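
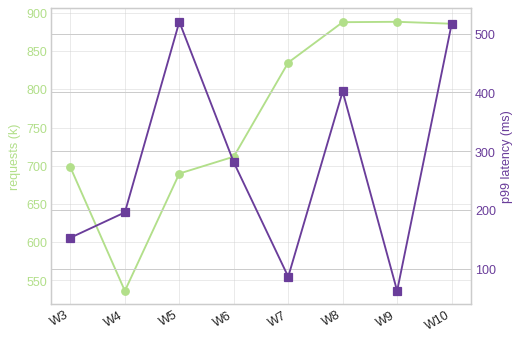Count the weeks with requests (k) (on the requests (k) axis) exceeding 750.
Above 750: W7, W8, W9, W10.

4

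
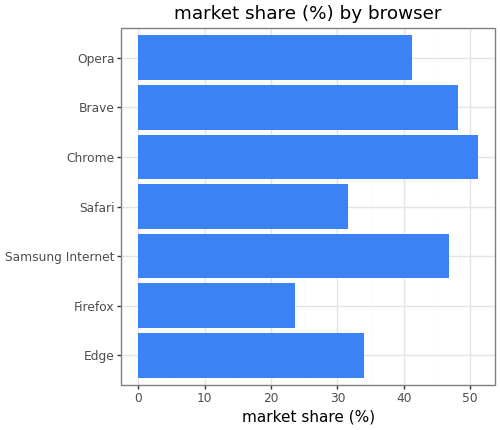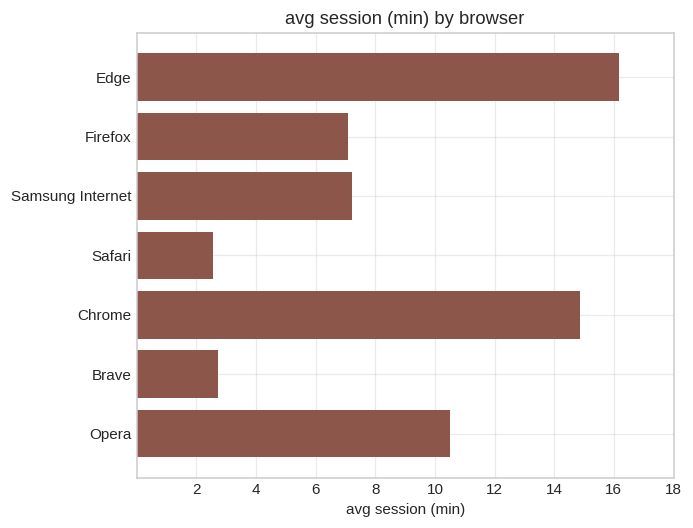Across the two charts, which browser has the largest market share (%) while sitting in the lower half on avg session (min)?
Chart 2 median avg session (min) ≈ 8; below-median browsers: Firefox, Safari, Brave. Among those, Brave has the highest market share (%) (≈ 50).

Brave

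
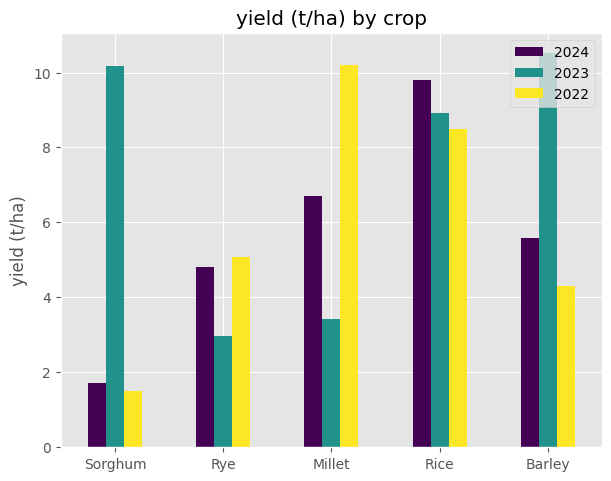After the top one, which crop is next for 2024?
Top 3 for 2024: Rice ≈ 10, Millet ≈ 7, Barley ≈ 6.

Millet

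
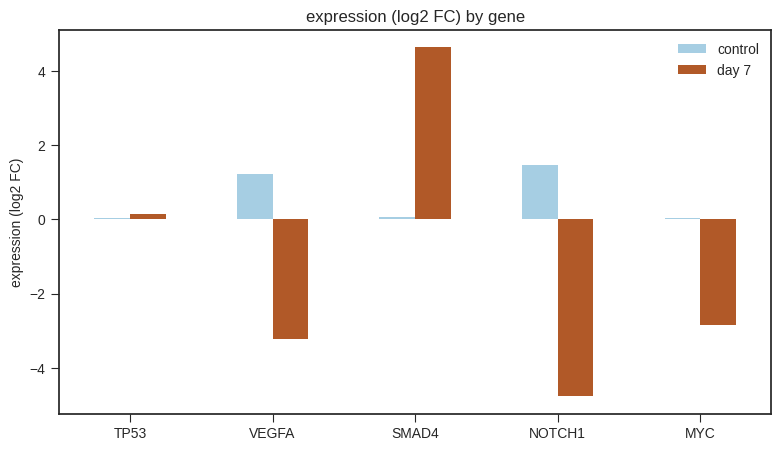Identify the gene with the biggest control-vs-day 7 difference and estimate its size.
NOTCH1, ≈ 6 log2 FC

NOTCH1: control ≈ 1, day 7 ≈ -5 → gap ≈ 6. Next-largest (SMAD4) is only ≈ 5.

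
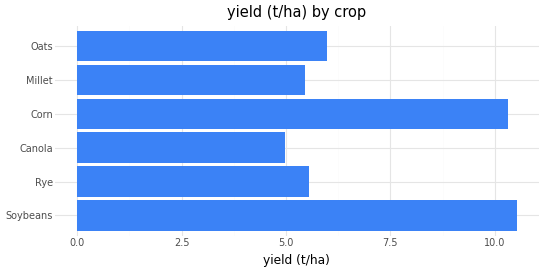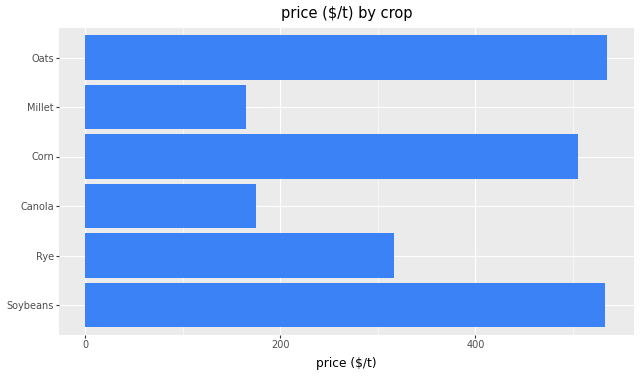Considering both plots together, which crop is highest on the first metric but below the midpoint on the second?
Chart 2 median price ($/t) ≈ 400; below-median crops: Rye, Canola, Millet. Among those, Rye has the highest yield (t/ha) (≈ 6).

Rye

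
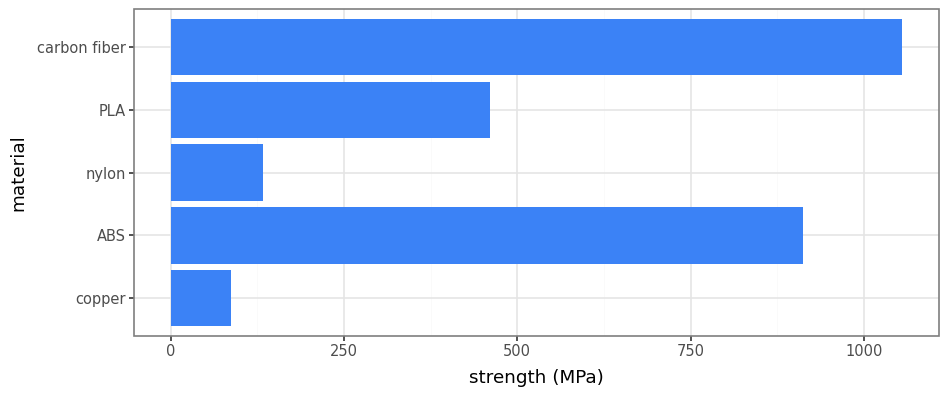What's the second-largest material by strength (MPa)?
Top 3: carbon fiber ≈ 1100, ABS ≈ 900, PLA ≈ 500.

ABS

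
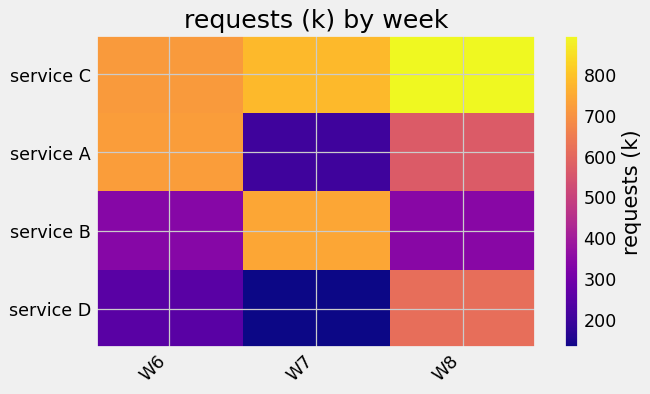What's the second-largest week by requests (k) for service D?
W6

Top 3 for service D: W8 ≈ 600, W6 ≈ 300, W7 ≈ 100.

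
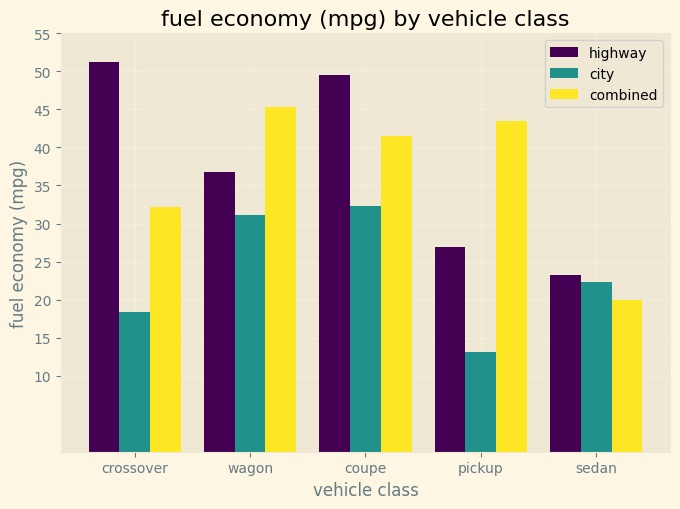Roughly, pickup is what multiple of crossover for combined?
pickup ≈ 45, crossover ≈ 30; 45/30 ≈ 1.5.

≈ 1.5×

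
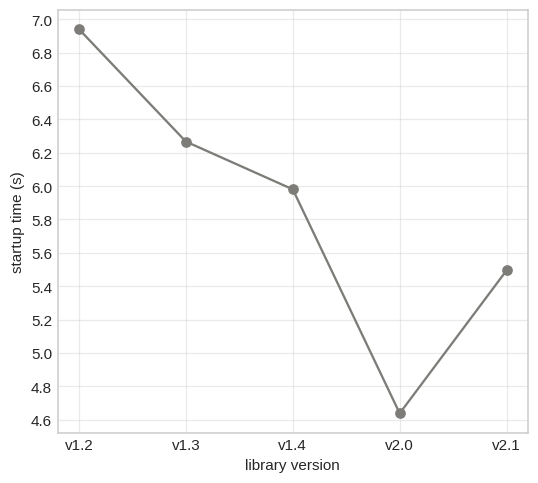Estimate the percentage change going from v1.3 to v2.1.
v1.3 ≈ 6.2, v2.1 ≈ 5.4; (5.4 − 6.2) / 6.2 ≈ -12.9%.

≈ -12.9%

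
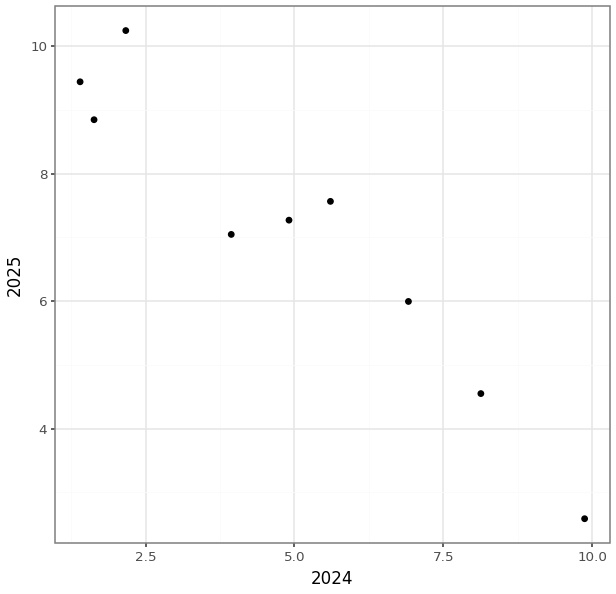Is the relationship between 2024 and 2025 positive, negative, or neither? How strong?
negative, strong

Points are negatively correlated; strong (|r| ≈ 1.0).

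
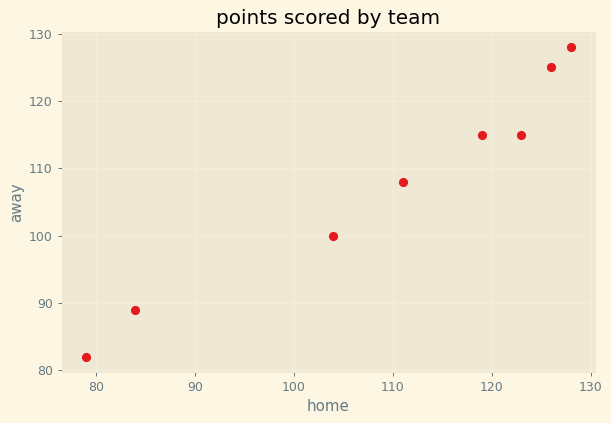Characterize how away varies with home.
Points are positively correlated; strong (|r| ≈ 1.0).

positive, strong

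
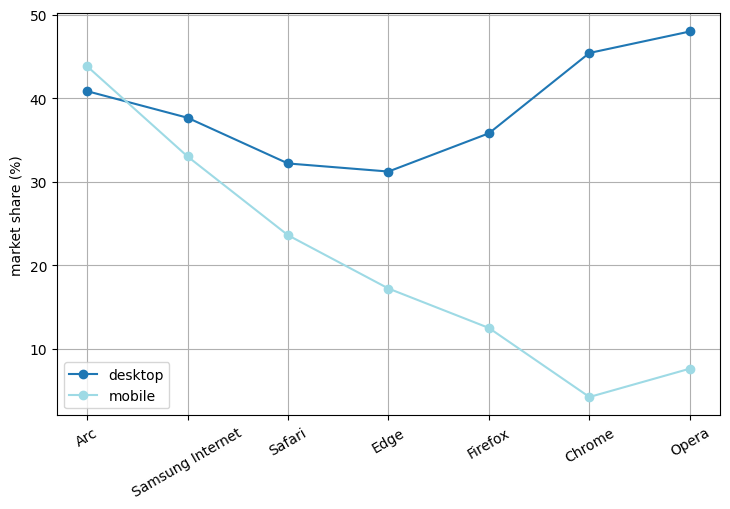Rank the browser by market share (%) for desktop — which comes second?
Chrome

Top 3 for desktop: Opera ≈ 50, Chrome ≈ 45, Arc ≈ 40.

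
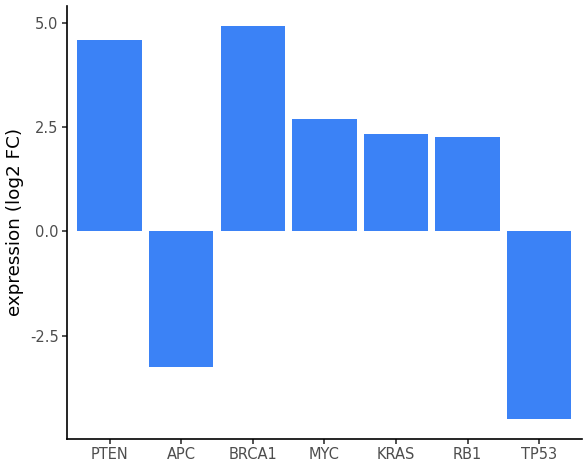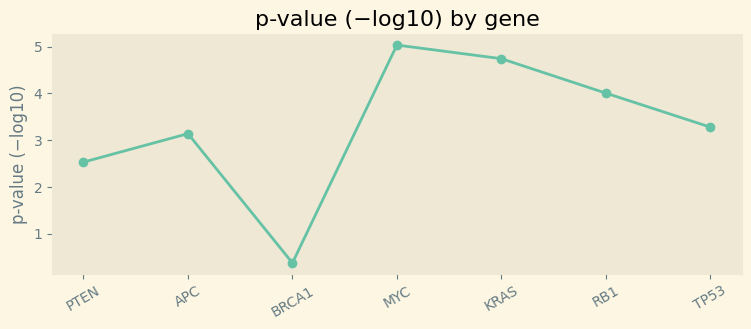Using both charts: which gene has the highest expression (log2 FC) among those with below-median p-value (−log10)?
BRCA1

Chart 2 median p-value (−log10) ≈ 3.5; below-median genes: PTEN, APC, BRCA1. Among those, BRCA1 has the highest expression (log2 FC) (≈ 5).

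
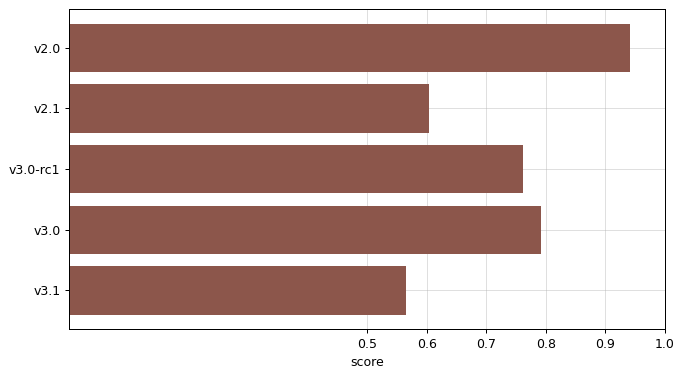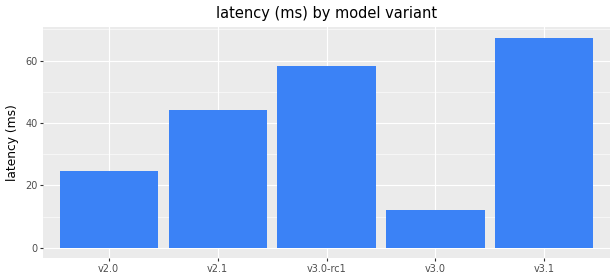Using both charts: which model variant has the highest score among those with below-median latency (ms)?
v2.0

Chart 2 median latency (ms) ≈ 40; below-median model variants: v2.0, v3.0. Among those, v2.0 has the highest score (≈ 0.9).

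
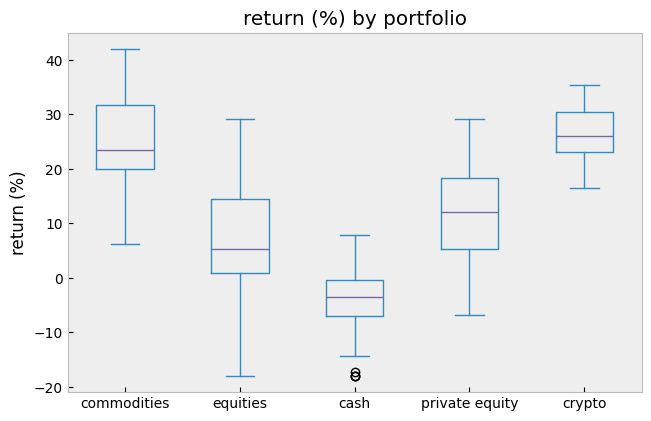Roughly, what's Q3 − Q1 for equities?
≈ 15

Q3 ≈ 15, Q1 ≈ 0; IQR ≈ 15.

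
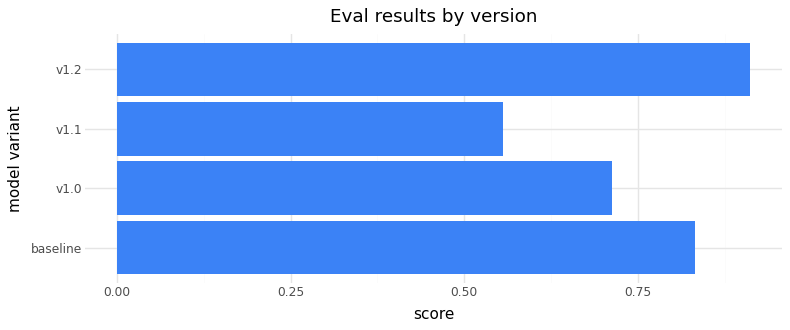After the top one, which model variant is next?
Top 3: v1.2 ≈ 0.9, baseline ≈ 0.8, v1.0 ≈ 0.7.

baseline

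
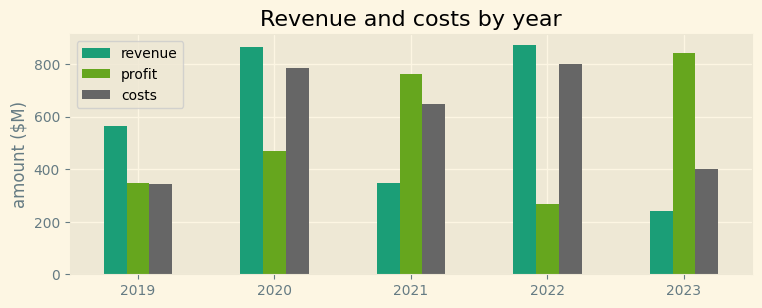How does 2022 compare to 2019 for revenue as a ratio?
≈ 1.5×

2022 ≈ 900, 2019 ≈ 600; 900/600 ≈ 1.5.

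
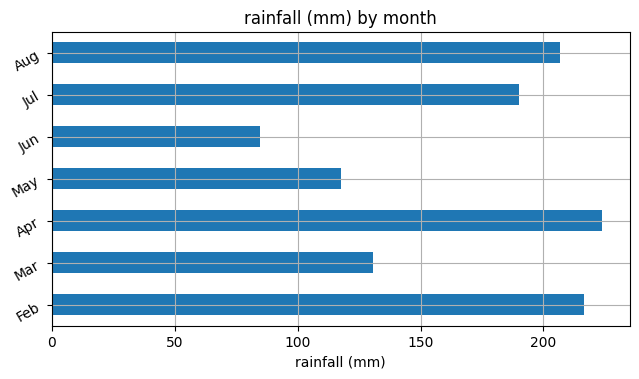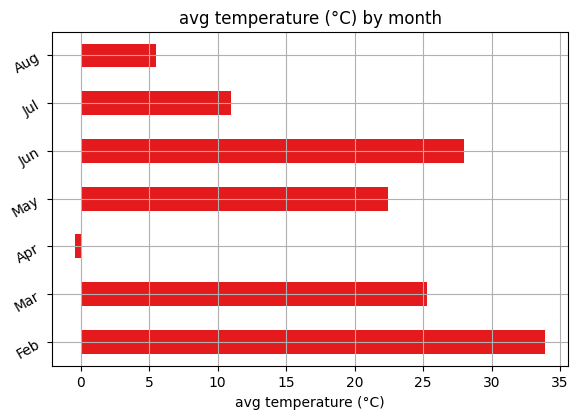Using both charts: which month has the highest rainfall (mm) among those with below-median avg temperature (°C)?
Apr

Chart 2 median avg temperature (°C) ≈ 20; below-median months: Apr, Jul, Aug. Among those, Apr has the highest rainfall (mm) (≈ 225).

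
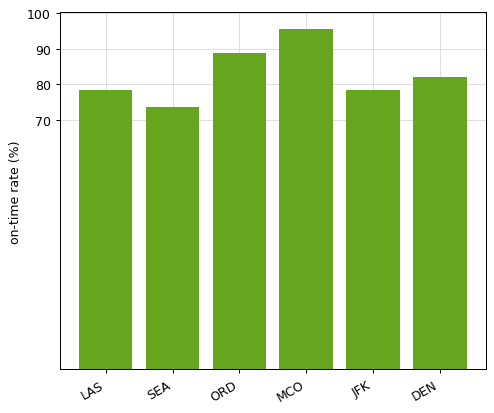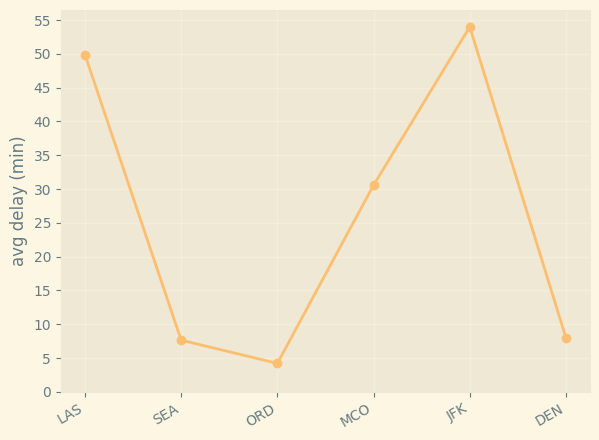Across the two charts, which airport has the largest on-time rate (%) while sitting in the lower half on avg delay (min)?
Chart 2 median avg delay (min) ≈ 20; below-median airports: SEA, ORD, DEN. Among those, ORD has the highest on-time rate (%) (≈ 90).

ORD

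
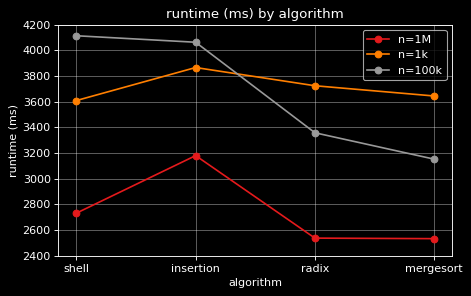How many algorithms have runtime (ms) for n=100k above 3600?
2

Above 3600: shell, insertion.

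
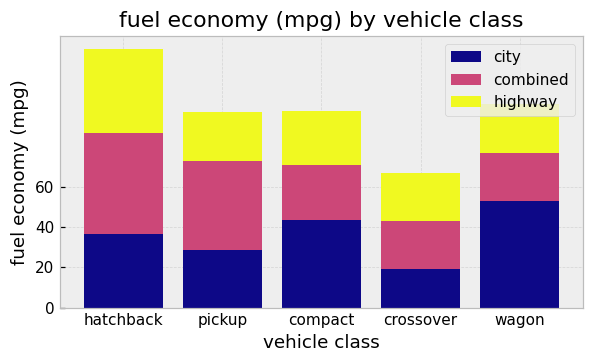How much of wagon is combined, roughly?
combined top ≈ 80, bottom ≈ 60; segment ≈ 20.

≈ 20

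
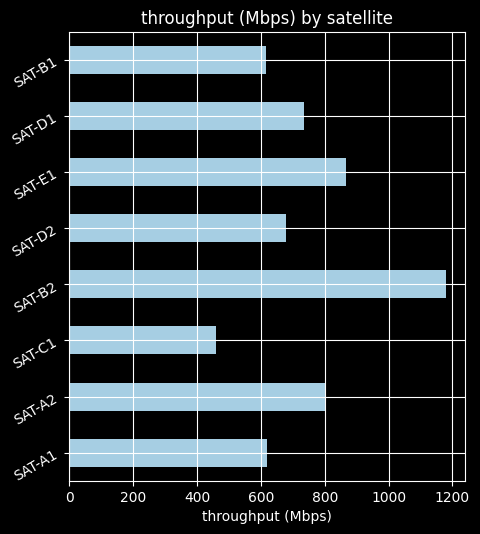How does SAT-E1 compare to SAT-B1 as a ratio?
SAT-E1 ≈ 900, SAT-B1 ≈ 600; 900/600 ≈ 1.5.

≈ 1.5×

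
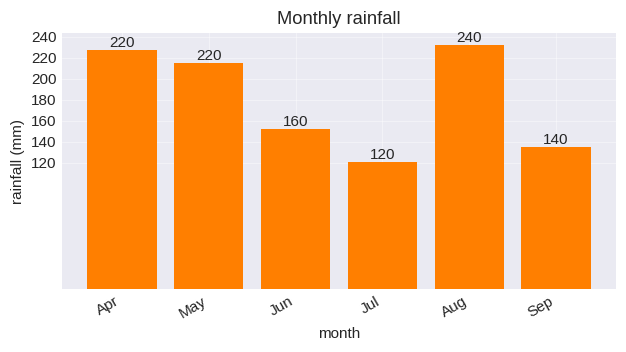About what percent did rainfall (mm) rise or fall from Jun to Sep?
≈ -12.5%

Jun ≈ 160, Sep ≈ 140; (140 − 160) / 160 ≈ -12.5%.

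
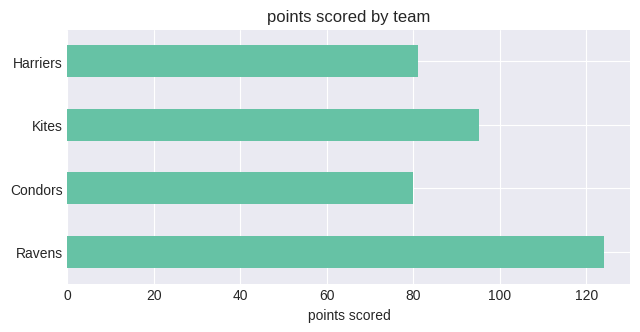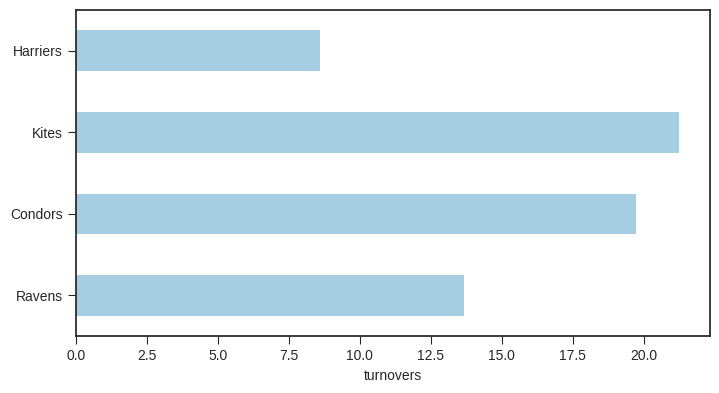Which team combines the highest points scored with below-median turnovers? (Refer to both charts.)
Chart 2 median turnovers ≈ 16; below-median teams: Ravens, Harriers. Among those, Ravens has the highest points scored (≈ 120).

Ravens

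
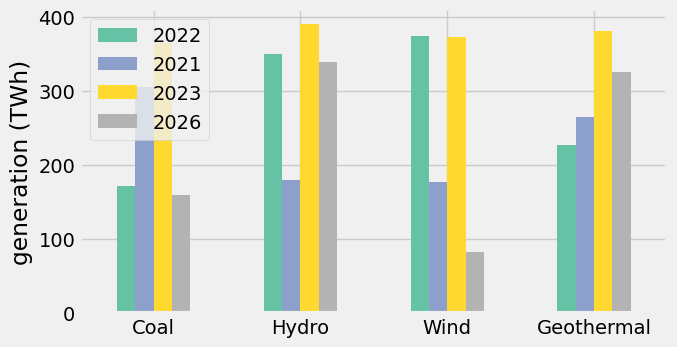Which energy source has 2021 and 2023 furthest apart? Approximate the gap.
Hydro, ≈ 200 TWh

Hydro: 2021 ≈ 200, 2023 ≈ 400 → gap ≈ 200. Next-largest (Wind) is only ≈ 150.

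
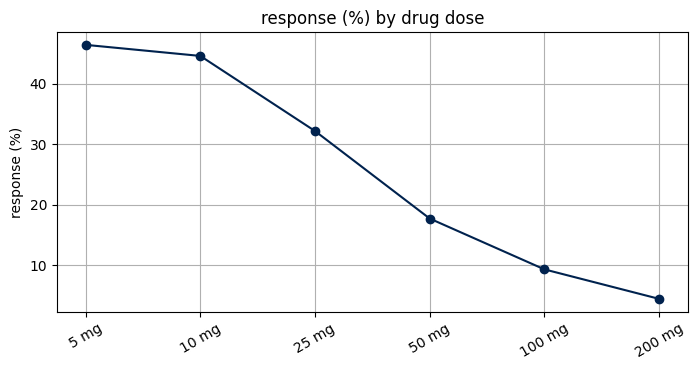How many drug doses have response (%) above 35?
Above 35: 5 mg, 10 mg.

2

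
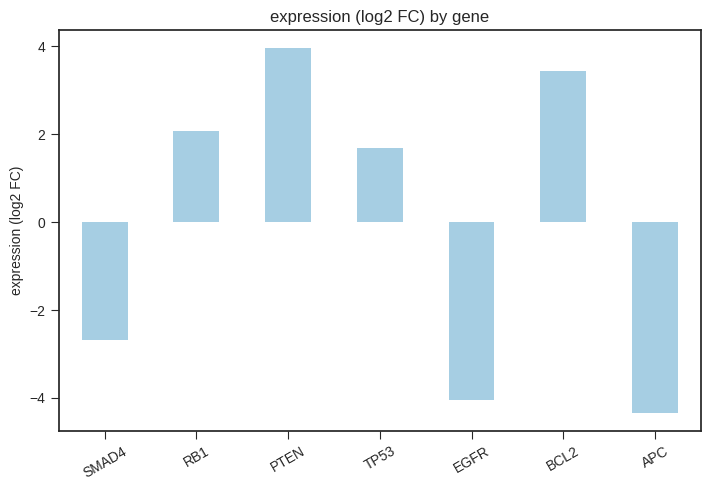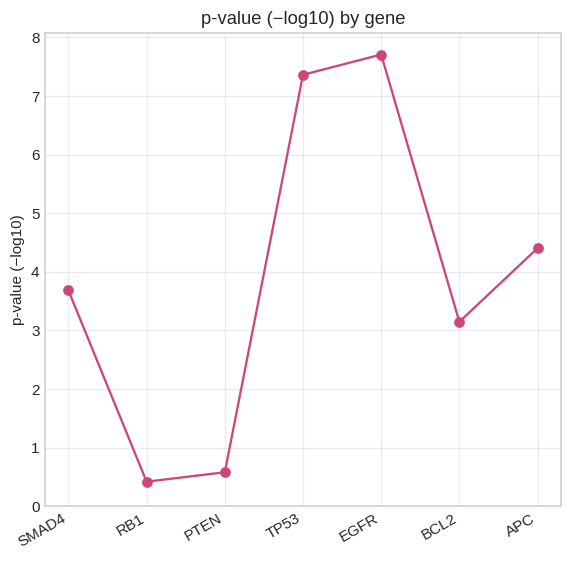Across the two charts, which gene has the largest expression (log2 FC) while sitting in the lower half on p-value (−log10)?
PTEN

Chart 2 median p-value (−log10) ≈ 4; below-median genes: RB1, PTEN, BCL2. Among those, PTEN has the highest expression (log2 FC) (≈ 4).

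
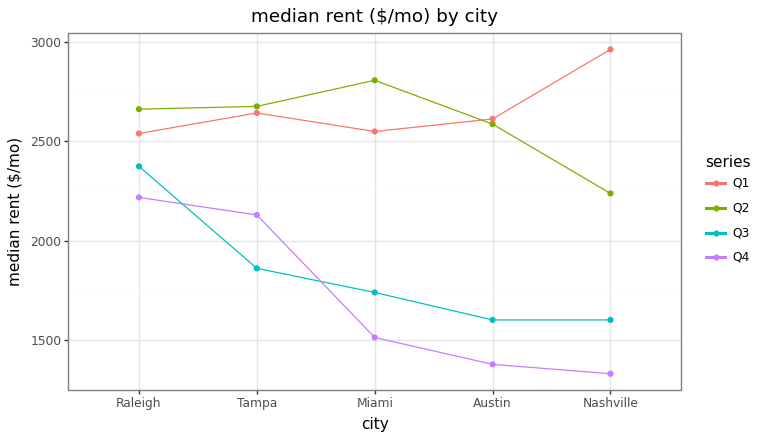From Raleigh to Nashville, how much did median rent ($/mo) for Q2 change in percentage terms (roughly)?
≈ -15.4%

Raleigh ≈ 2600, Nashville ≈ 2200; (2200 − 2600) / 2600 ≈ -15.4%.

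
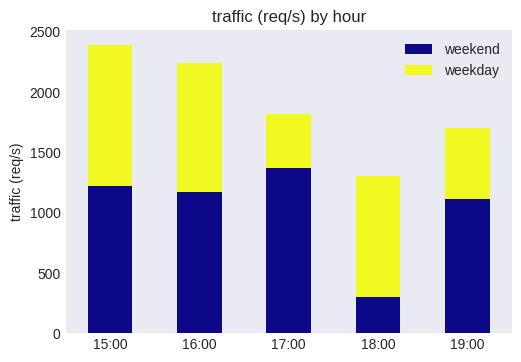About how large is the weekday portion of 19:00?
weekday top ≈ 1800, bottom ≈ 1200; segment ≈ 600.

≈ 600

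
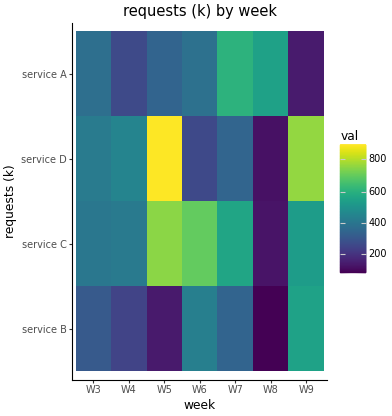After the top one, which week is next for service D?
Top 3 for service D: W5 ≈ 900, W9 ≈ 800, W4 ≈ 400.

W9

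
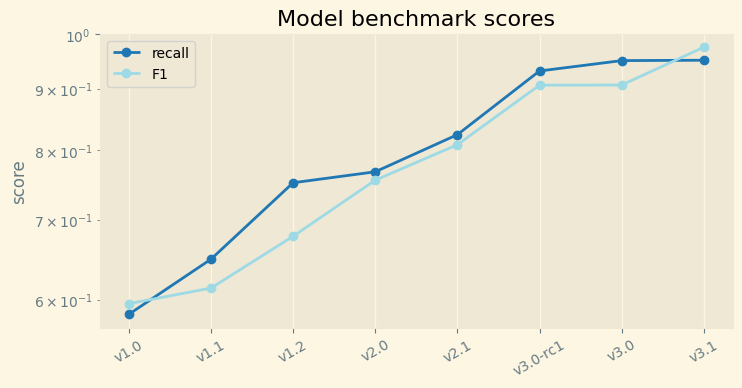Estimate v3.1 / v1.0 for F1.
≈ 1.67×

v3.1 ≈ 1.00, v1.0 ≈ 0.60; 1.00/0.60 ≈ 1.67.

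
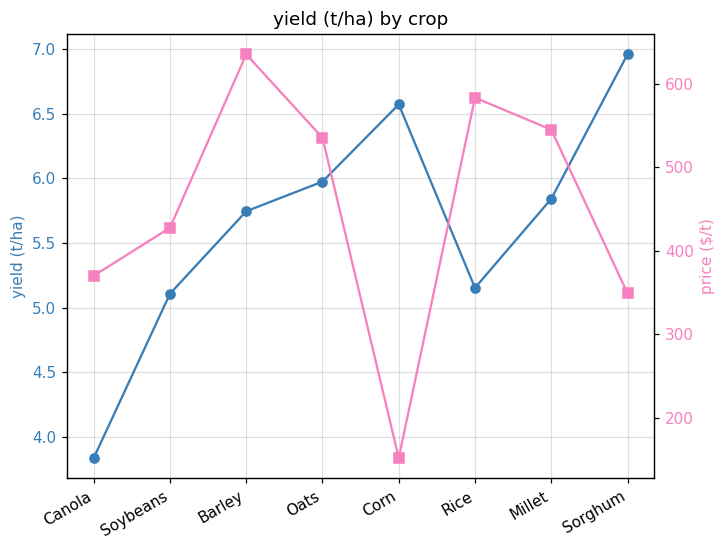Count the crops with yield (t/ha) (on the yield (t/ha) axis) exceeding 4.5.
7

Above 4.5: Soybeans, Barley, Oats, Corn, Rice, Millet, Sorghum.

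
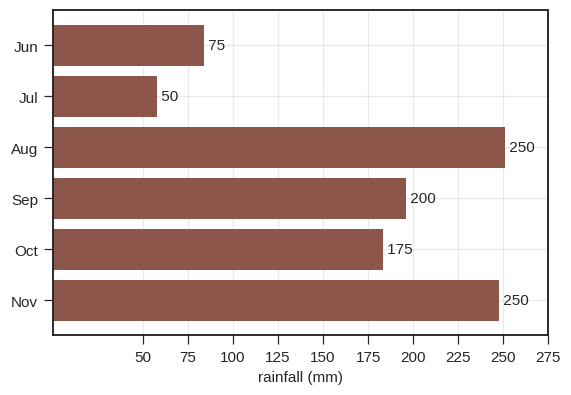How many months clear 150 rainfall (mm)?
4

Above 150: Aug, Sep, Oct, Nov.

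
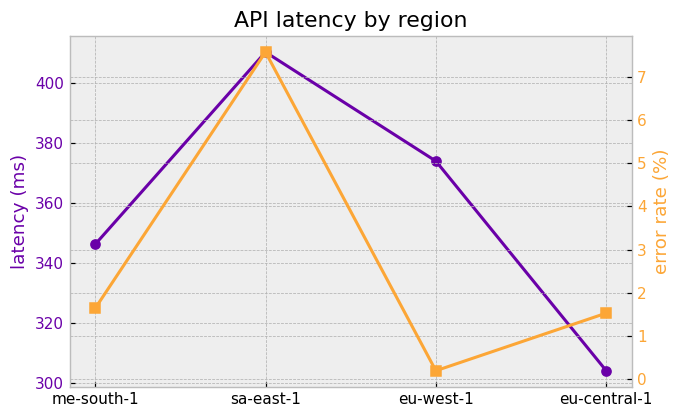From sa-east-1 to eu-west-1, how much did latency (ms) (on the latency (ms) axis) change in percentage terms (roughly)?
sa-east-1 ≈ 410, eu-west-1 ≈ 370; (370 − 410) / 410 ≈ -9.8%.

≈ -9.8%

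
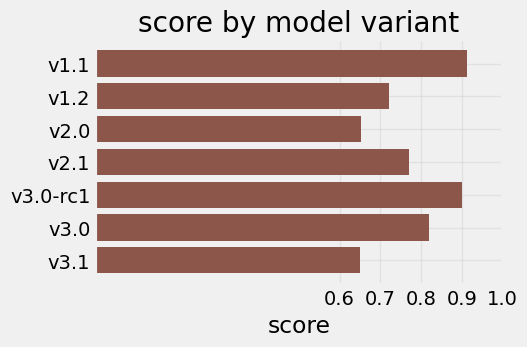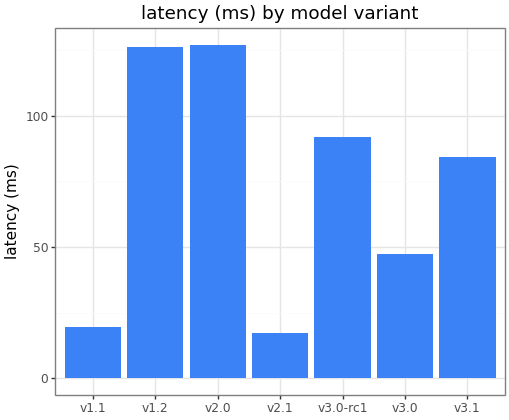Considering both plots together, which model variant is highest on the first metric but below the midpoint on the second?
Chart 2 median latency (ms) ≈ 80; below-median model variants: v1.1, v2.1, v3.0. Among those, v1.1 has the highest score (≈ 0.9).

v1.1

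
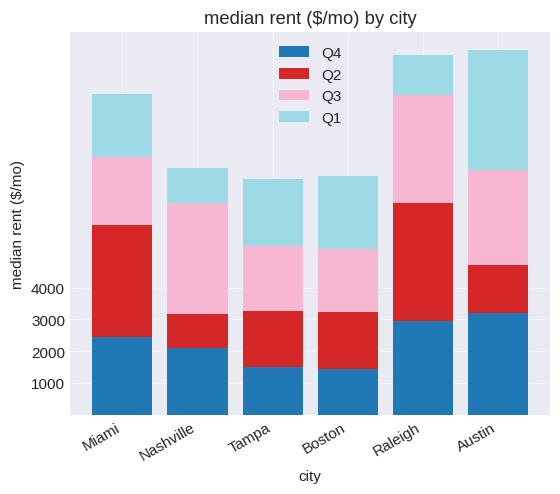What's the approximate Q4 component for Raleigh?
≈ 3000

Q4 top ≈ 3000, bottom ≈ 0; segment ≈ 3000.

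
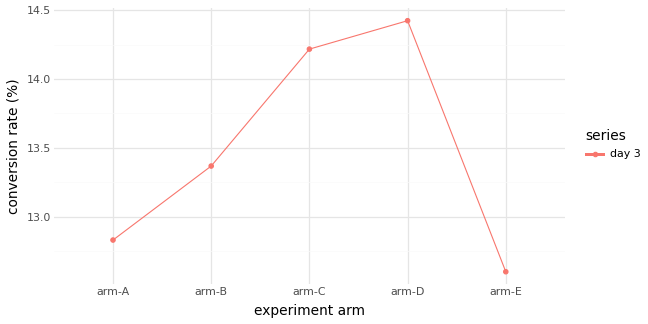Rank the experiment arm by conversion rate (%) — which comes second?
Top 3: arm-D ≈ 14.4, arm-C ≈ 14.2, arm-B ≈ 13.4.

arm-C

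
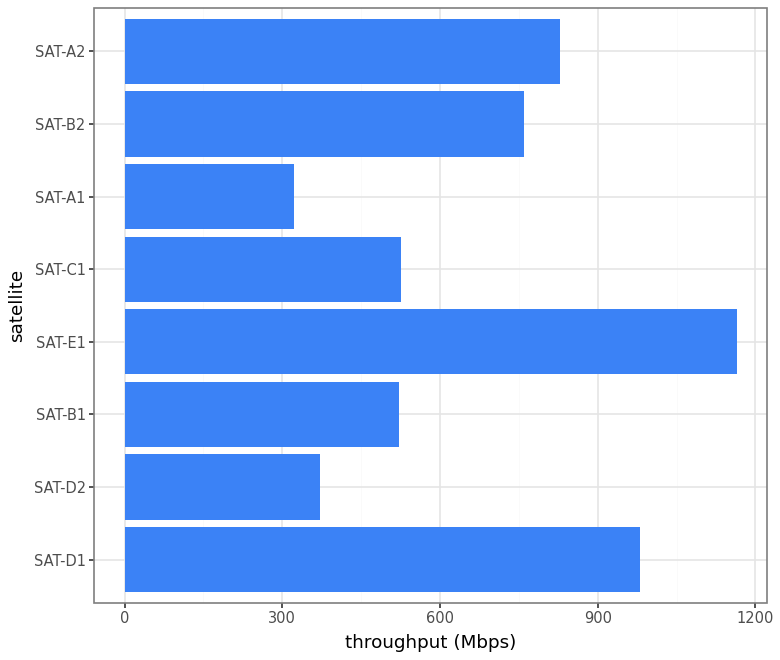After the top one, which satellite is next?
SAT-D1

Top 3: SAT-E1 ≈ 1200, SAT-D1 ≈ 1000, SAT-A2 ≈ 800.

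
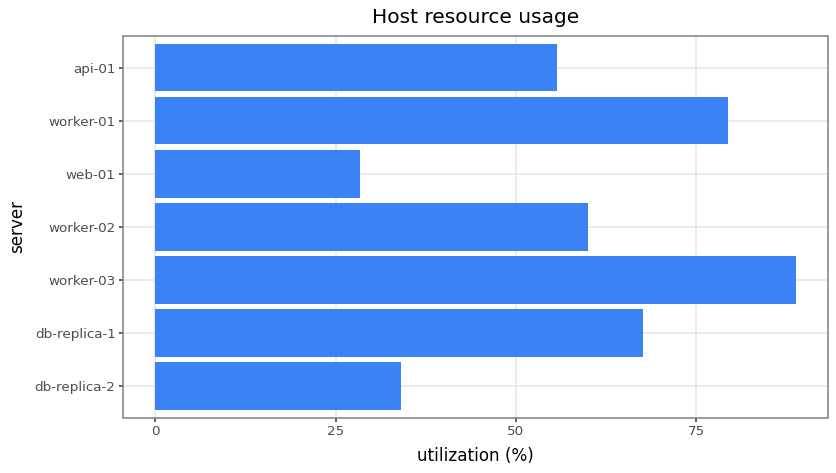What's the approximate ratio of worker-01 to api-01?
≈ 1.33×

worker-01 ≈ 80, api-01 ≈ 60; 80/60 ≈ 1.33.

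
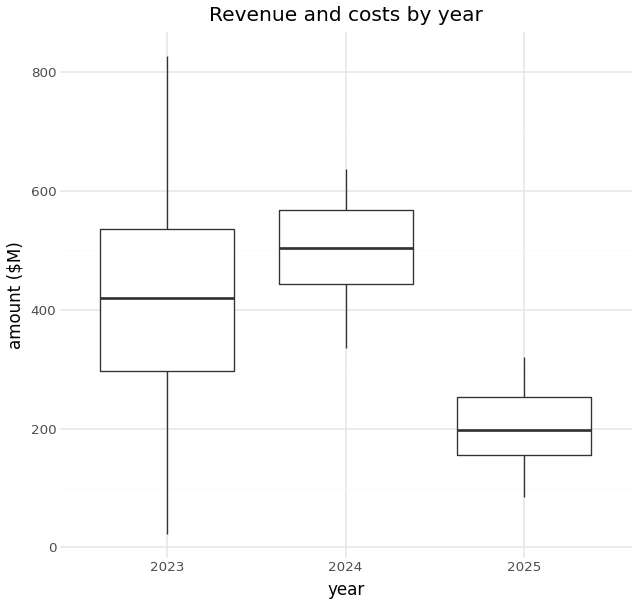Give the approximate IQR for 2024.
Q3 ≈ 575, Q1 ≈ 450; IQR ≈ 125.

≈ 125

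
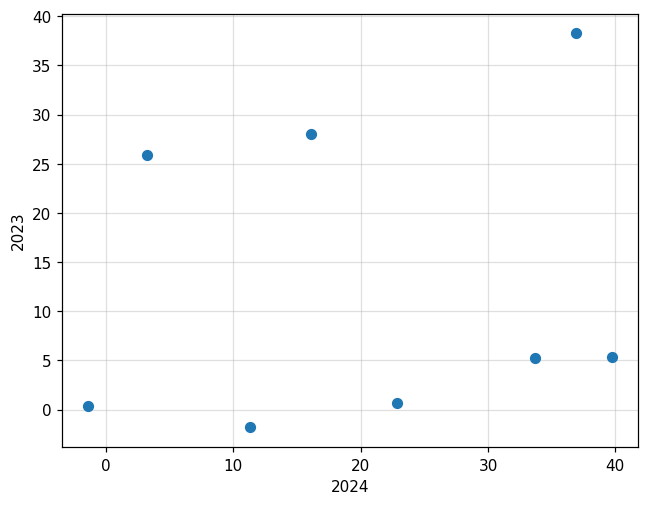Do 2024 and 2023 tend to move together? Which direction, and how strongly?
Points are roughly uncorrelated; weak (|r| ≈ 0.2).

no clear correlation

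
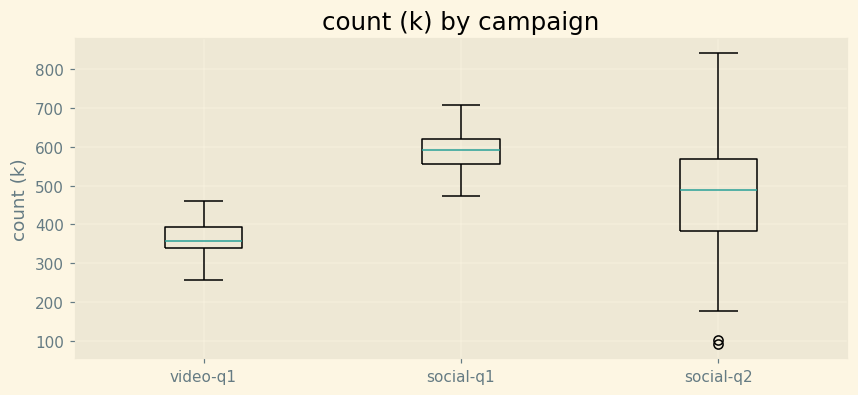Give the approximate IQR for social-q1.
≈ 60

Q3 ≈ 620, Q1 ≈ 560; IQR ≈ 60.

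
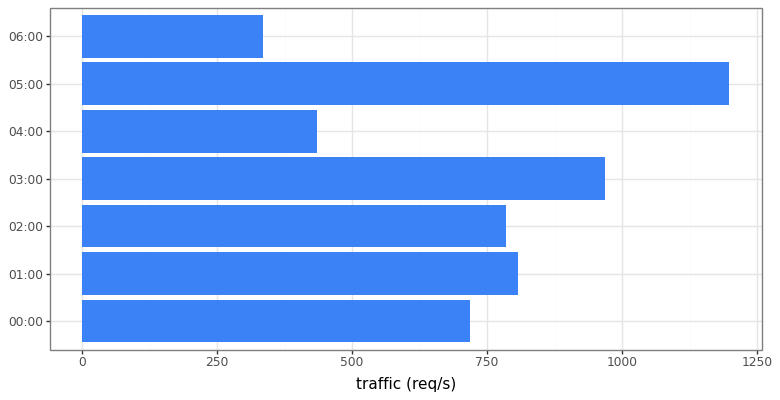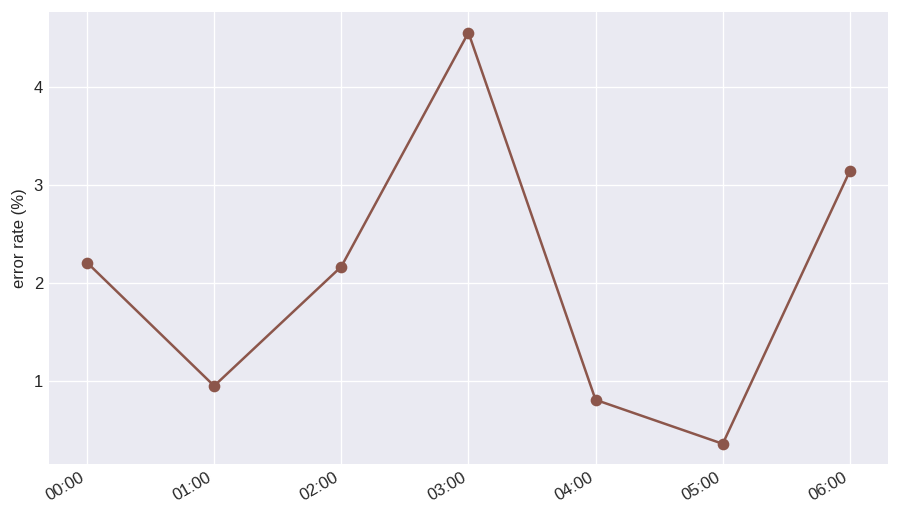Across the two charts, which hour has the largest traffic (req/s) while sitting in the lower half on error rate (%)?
Chart 2 median error rate (%) ≈ 2; below-median hours: 01:00, 04:00, 05:00. Among those, 05:00 has the highest traffic (req/s) (≈ 1200).

05:00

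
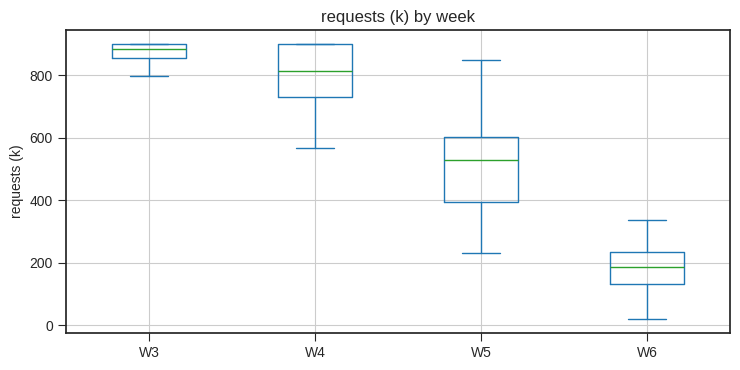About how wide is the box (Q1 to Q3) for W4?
≈ 200

Q3 ≈ 900, Q1 ≈ 700; IQR ≈ 200.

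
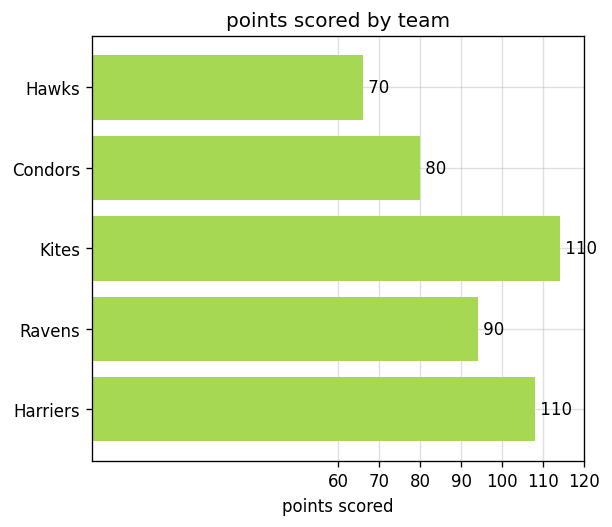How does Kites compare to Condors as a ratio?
≈ 1.38×

Kites ≈ 110, Condors ≈ 80; 110/80 ≈ 1.38.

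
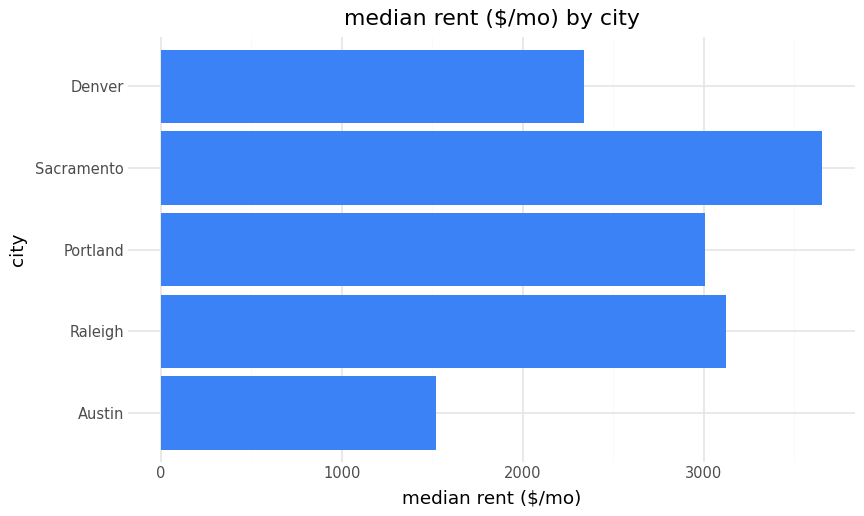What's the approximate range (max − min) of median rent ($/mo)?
≈ 2000

Max Sacramento ≈ 3500, min Austin ≈ 1500; range ≈ 2000.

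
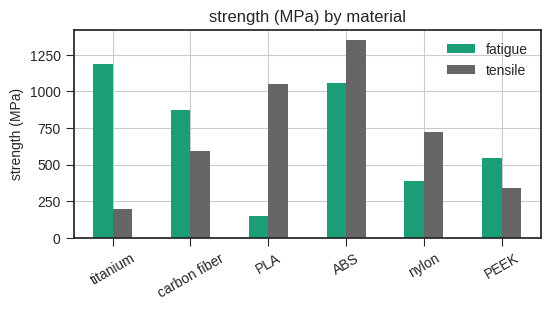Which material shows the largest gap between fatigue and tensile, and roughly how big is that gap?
titanium: fatigue ≈ 1200, tensile ≈ 200 → gap ≈ 1000. Next-largest (PLA) is only ≈ 800.

titanium, ≈ 1000 MPa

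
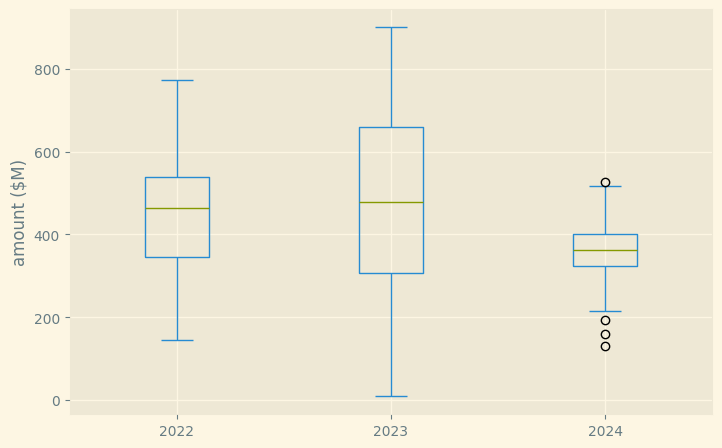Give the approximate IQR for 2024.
Q3 ≈ 400, Q1 ≈ 320; IQR ≈ 80.

≈ 80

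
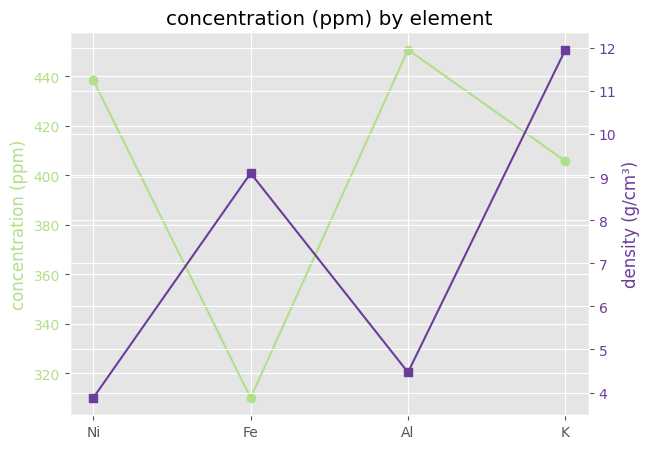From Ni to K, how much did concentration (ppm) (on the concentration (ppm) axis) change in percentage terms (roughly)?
≈ -9.1%

Ni ≈ 440, K ≈ 400; (400 − 440) / 440 ≈ -9.1%.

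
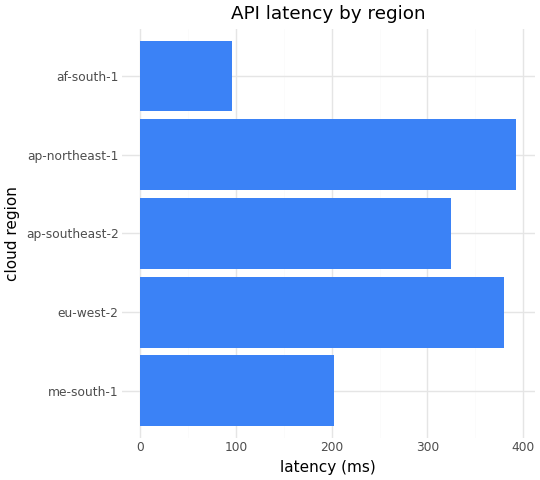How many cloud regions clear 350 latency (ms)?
2

Above 350: eu-west-2, ap-northeast-1.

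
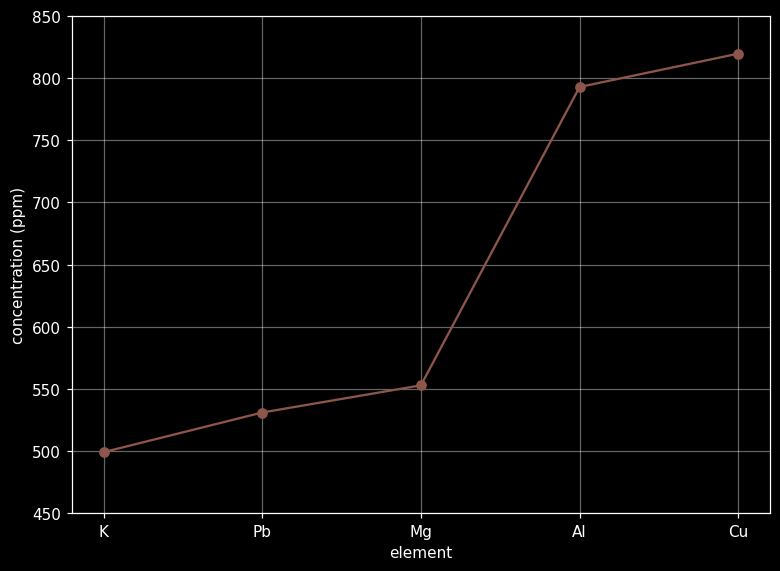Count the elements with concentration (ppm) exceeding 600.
2

Above 600: Al, Cu.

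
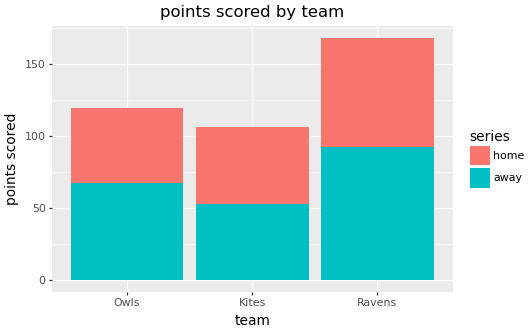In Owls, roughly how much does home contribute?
home top ≈ 120, bottom ≈ 60; segment ≈ 60.

≈ 60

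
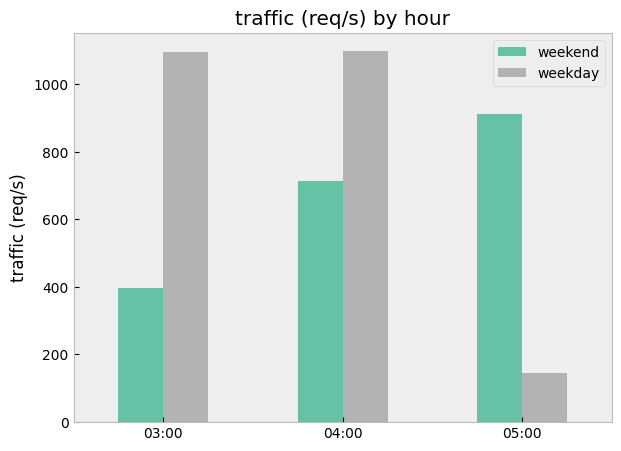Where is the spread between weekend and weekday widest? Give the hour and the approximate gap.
05:00, ≈ 800 req/s

05:00: weekend ≈ 900, weekday ≈ 100 → gap ≈ 800. Next-largest (03:00) is only ≈ 700.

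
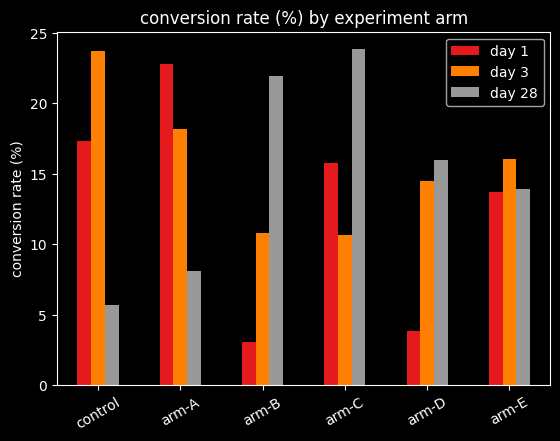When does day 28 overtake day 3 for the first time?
arm-A: day 28 ≈ 8 vs day 3 ≈ 18 (not yet); arm-B: day 28 ≈ 22 vs day 3 ≈ 10 (first crossover).

arm-B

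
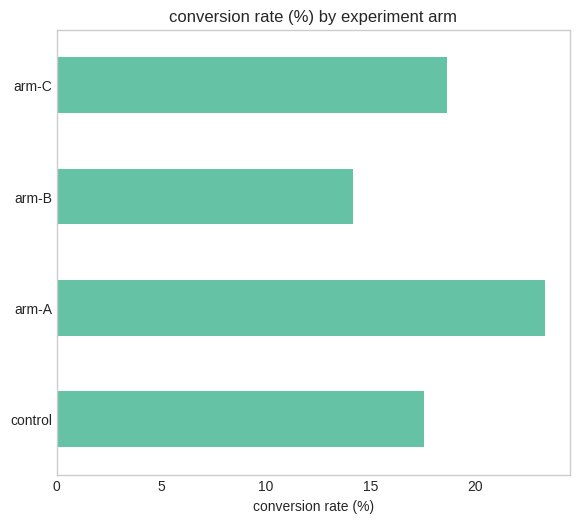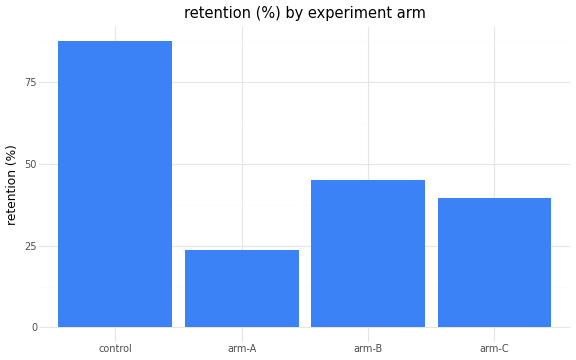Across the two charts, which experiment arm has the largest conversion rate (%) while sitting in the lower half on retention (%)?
arm-A

Chart 2 median retention (%) ≈ 40; below-median experiment arms: arm-A, arm-C. Among those, arm-A has the highest conversion rate (%) (≈ 25).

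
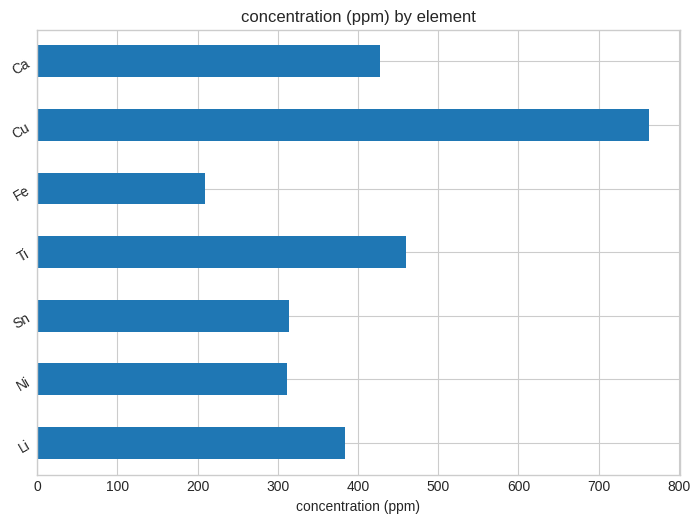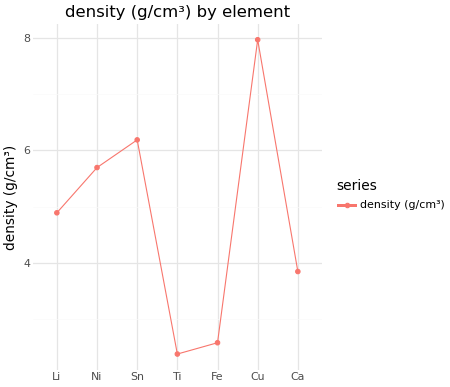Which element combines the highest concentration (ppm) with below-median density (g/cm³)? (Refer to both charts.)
Ti

Chart 2 median density (g/cm³) ≈ 5; below-median elements: Ti, Fe, Ca. Among those, Ti has the highest concentration (ppm) (≈ 500).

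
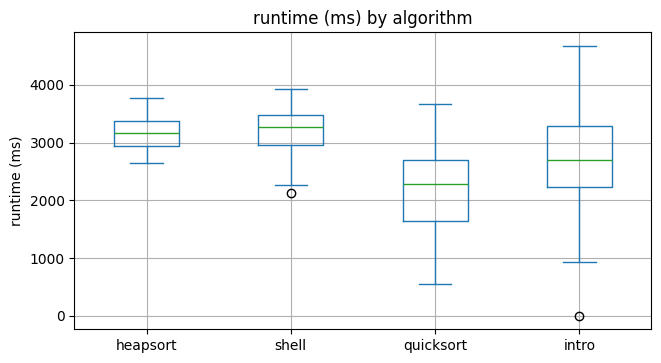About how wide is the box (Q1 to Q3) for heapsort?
≈ 500

Q3 ≈ 3400, Q1 ≈ 2900; IQR ≈ 500.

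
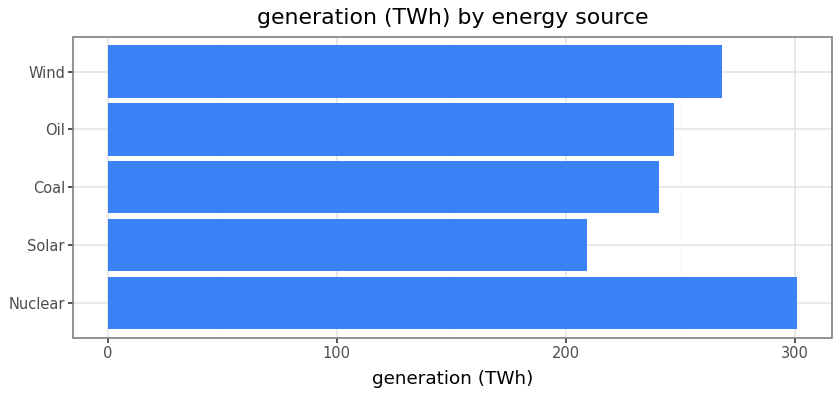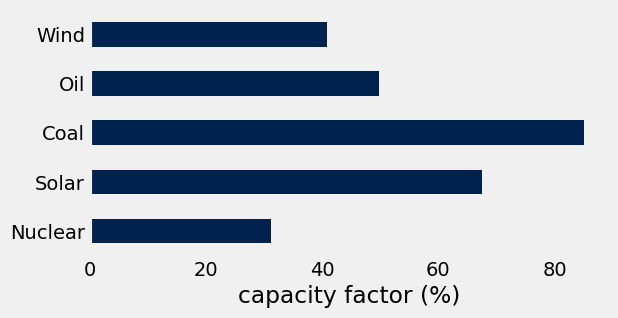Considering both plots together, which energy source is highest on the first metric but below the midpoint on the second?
Chart 2 median capacity factor (%) ≈ 50; below-median energy sources: Nuclear, Wind. Among those, Nuclear has the highest generation (TWh) (≈ 300).

Nuclear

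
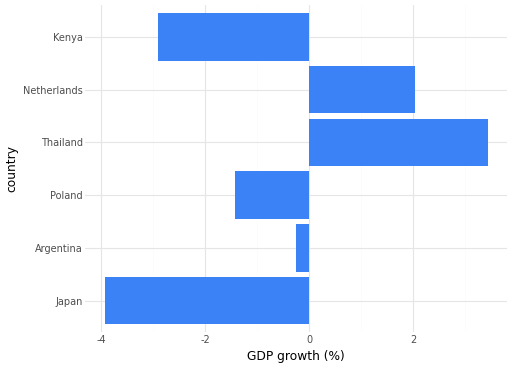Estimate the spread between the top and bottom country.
Max Thailand ≈ 3, min Japan ≈ -4; range ≈ 7.

≈ 7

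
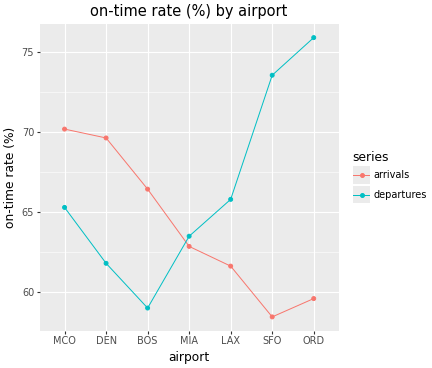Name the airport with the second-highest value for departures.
Top 3 for departures: ORD ≈ 76, SFO ≈ 74, LAX ≈ 66.

SFO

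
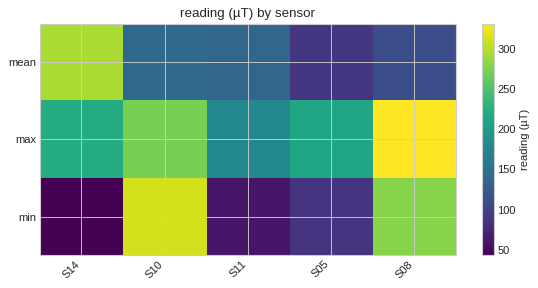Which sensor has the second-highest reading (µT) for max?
Top 3 for max: S08 ≈ 325, S10 ≈ 275, S14 ≈ 225.

S10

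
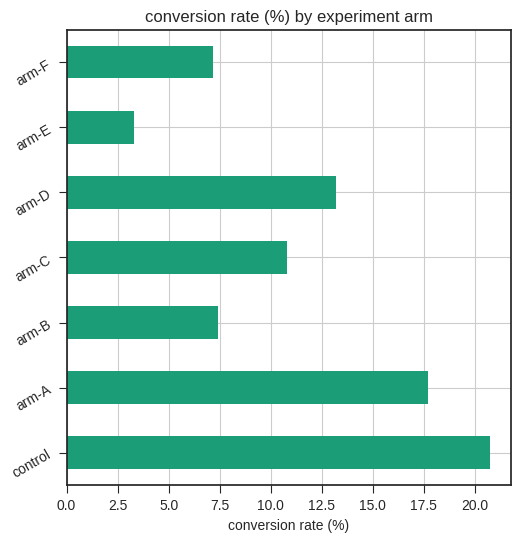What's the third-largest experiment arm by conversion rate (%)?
Top 4: control ≈ 20, arm-A ≈ 18, arm-D ≈ 14, arm-C ≈ 10.

arm-D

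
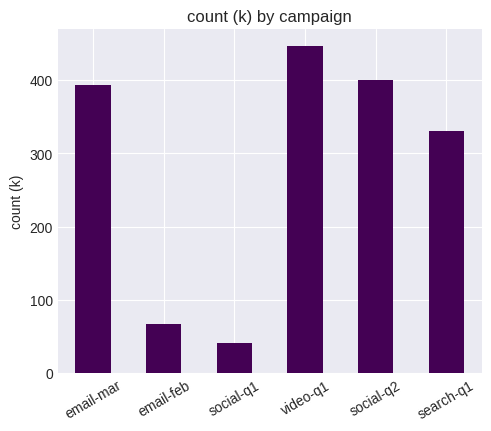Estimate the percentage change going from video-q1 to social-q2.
video-q1 ≈ 450, social-q2 ≈ 400; (400 − 450) / 450 ≈ -11.1%.

≈ -11.1%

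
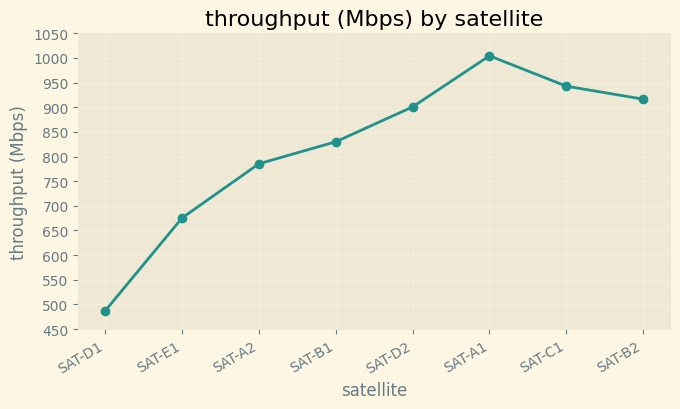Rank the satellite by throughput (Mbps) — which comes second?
SAT-C1

Top 3: SAT-A1 ≈ 1000, SAT-C1 ≈ 950, SAT-B2 ≈ 900.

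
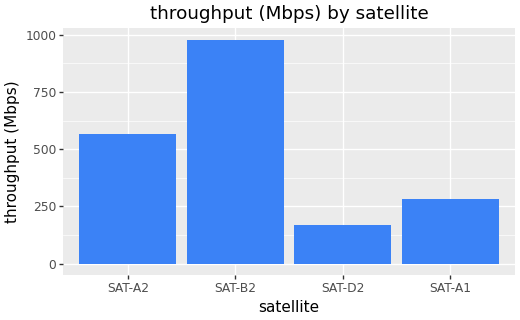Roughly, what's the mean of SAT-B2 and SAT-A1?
(1000 + 300) / 2 ≈ 650.

≈ 650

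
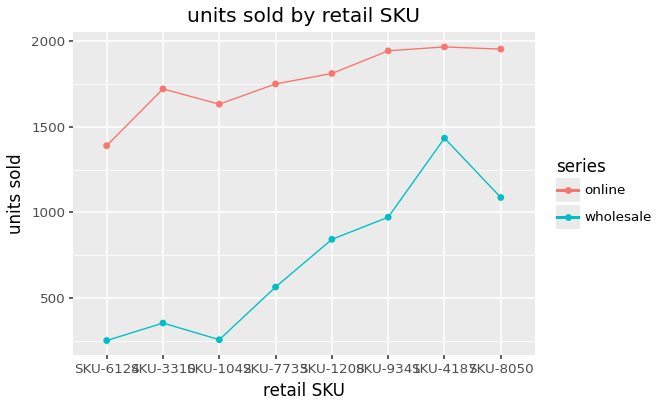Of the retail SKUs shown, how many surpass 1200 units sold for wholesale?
1

Above 1200: SKU-4187.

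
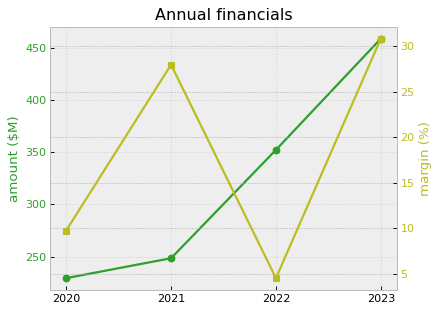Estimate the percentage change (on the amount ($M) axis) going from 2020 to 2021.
≈ +9.1%

2020 ≈ 220, 2021 ≈ 240; (240 − 220) / 220 ≈ +9.1%.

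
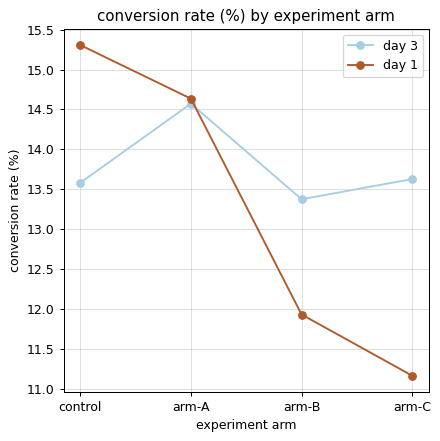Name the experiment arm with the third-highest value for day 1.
arm-B

Top 4 for day 1: control ≈ 15.5, arm-A ≈ 14.5, arm-B ≈ 12.0, arm-C ≈ 11.0.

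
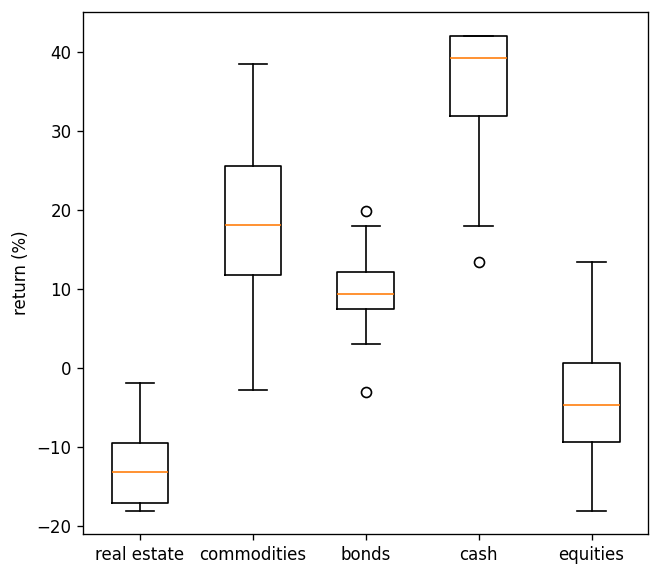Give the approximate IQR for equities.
≈ 10

Q3 ≈ 0, Q1 ≈ -10; IQR ≈ 10.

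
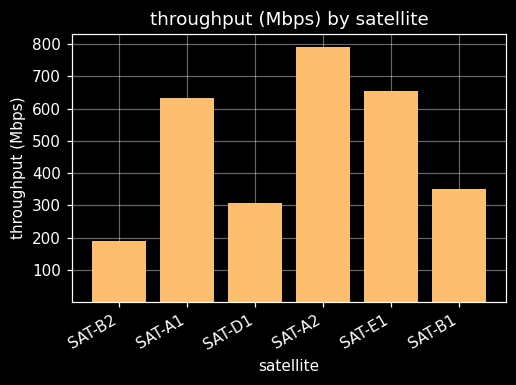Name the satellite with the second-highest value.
Top 3: SAT-A2 ≈ 800, SAT-E1 ≈ 700, SAT-A1 ≈ 600.

SAT-E1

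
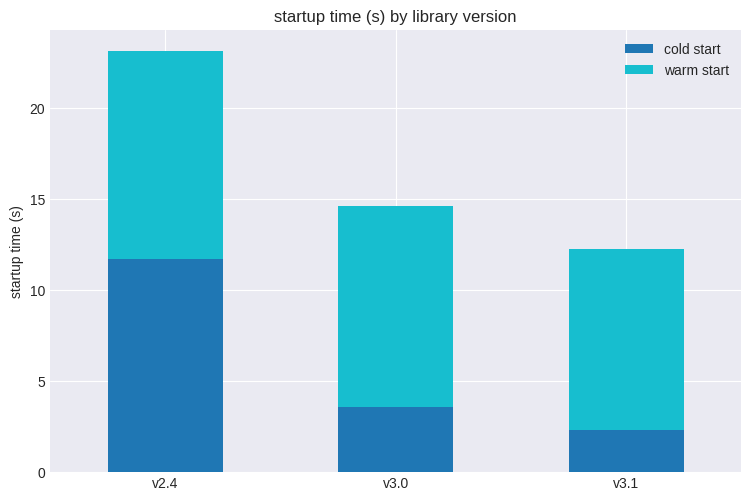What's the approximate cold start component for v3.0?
cold start top ≈ 4, bottom ≈ 0; segment ≈ 4.

≈ 4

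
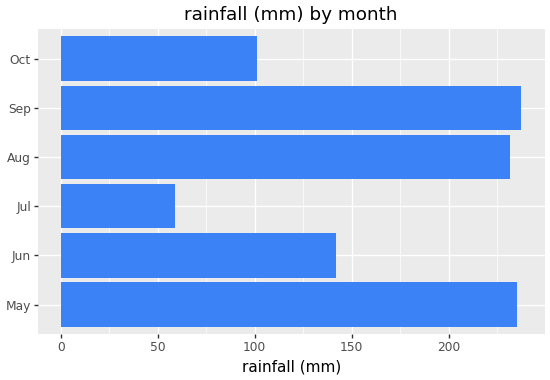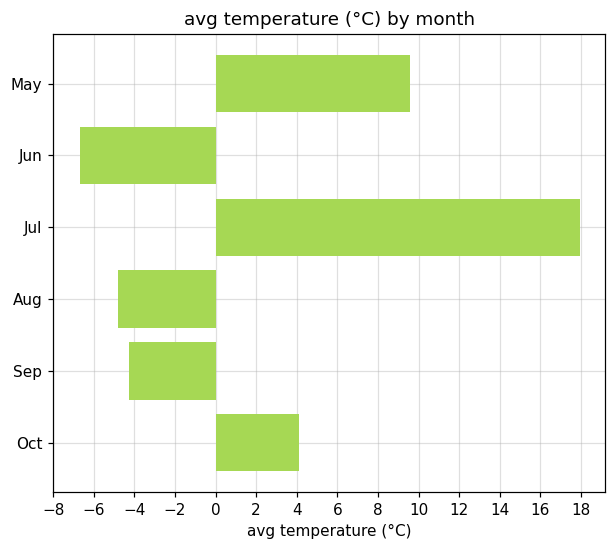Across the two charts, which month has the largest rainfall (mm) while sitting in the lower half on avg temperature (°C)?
Chart 2 median avg temperature (°C) ≈ 0; below-median months: Jun, Aug, Sep. Among those, Sep has the highest rainfall (mm) (≈ 250).

Sep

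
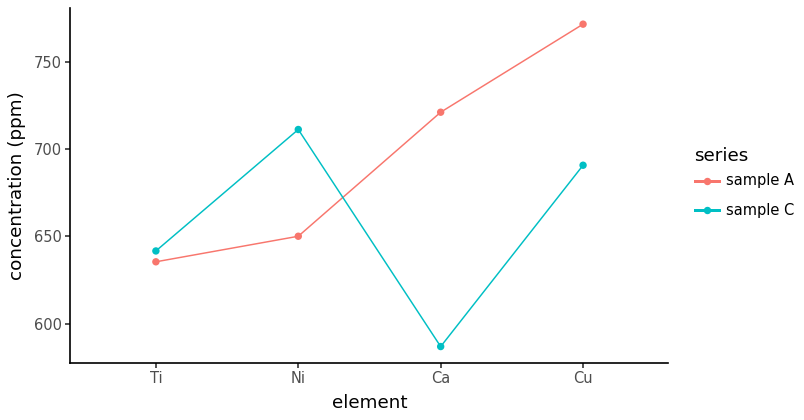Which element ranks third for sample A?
Ni

Top 4 for sample A: Cu ≈ 780, Ca ≈ 720, Ni ≈ 660, Ti ≈ 640.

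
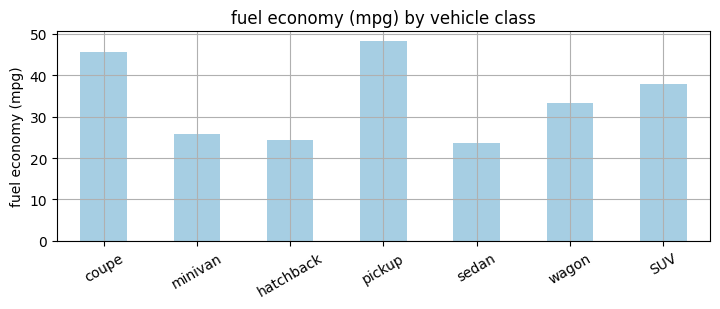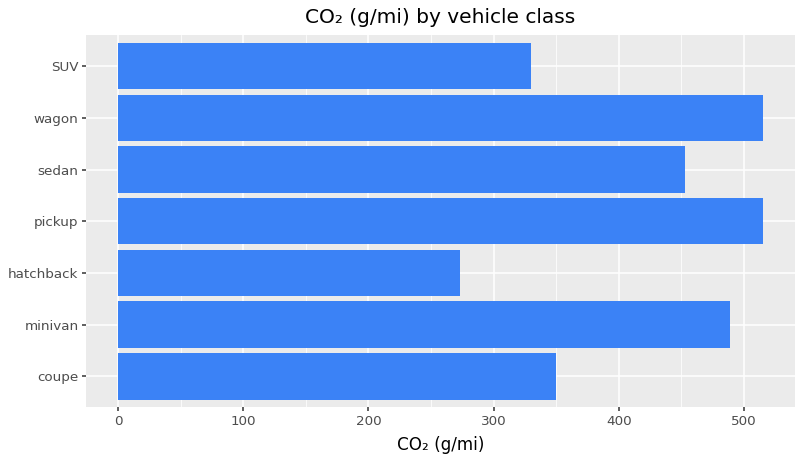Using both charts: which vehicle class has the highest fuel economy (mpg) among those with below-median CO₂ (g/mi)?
Chart 2 median CO₂ (g/mi) ≈ 450; below-median vehicle classes: coupe, hatchback, SUV. Among those, coupe has the highest fuel economy (mpg) (≈ 45).

coupe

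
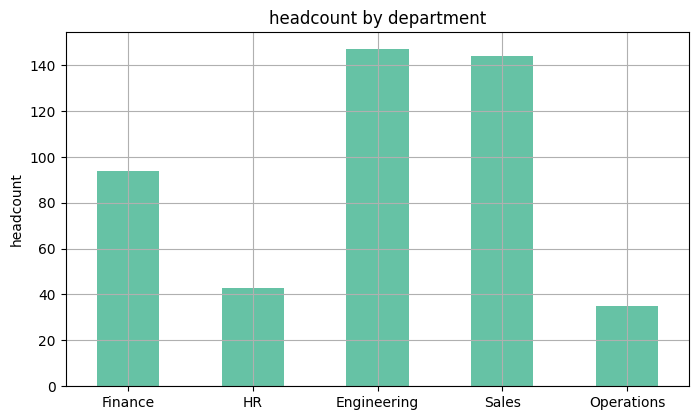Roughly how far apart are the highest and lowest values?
Max Engineering ≈ 140, min Operations ≈ 40; range ≈ 100.

≈ 100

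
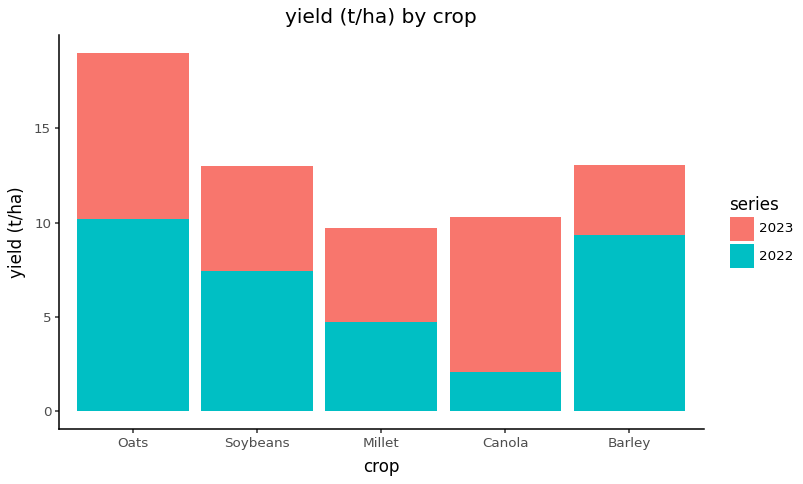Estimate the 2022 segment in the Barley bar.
2022 top ≈ 10, bottom ≈ 0; segment ≈ 10.

≈ 10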